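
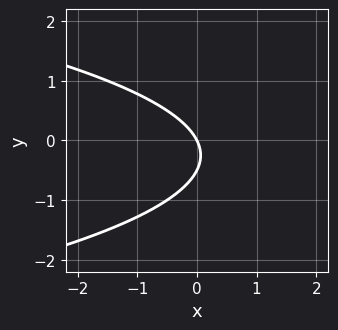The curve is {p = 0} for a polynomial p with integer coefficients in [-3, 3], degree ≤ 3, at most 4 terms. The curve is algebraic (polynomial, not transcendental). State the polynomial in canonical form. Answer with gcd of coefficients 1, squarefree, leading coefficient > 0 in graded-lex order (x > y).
2*y^2 + 2*x + y

deg p = 2. A generic line meets the curve in up to 2 points.
Reading off the gridlines: it meets the y-axis at y = 0 (among the integer gridlines); it meets the x-axis at x = 0 (among the integer gridlines).
These observations pin down the coefficients.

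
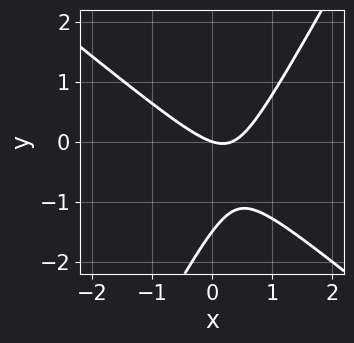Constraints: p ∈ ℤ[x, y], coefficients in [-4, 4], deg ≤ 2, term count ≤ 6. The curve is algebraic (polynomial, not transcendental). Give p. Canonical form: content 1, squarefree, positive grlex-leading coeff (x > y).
3*x^2 + 2*x*y - 2*y^2 - x - 3*y

1. Degree: a generic line meets the curve in up to 2 points, so deg p = 2.
2. Observable constraints: one y-axis crossing is at y = 0; it meets the x-axis at x = 0 (among the integer gridlines).
3. Assembling these constraints gives the stated polynomial.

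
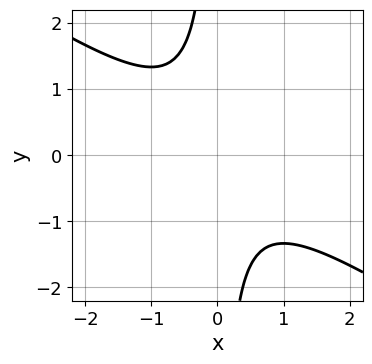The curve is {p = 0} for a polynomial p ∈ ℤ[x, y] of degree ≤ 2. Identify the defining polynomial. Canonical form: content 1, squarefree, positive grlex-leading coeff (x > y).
2*x^2 + 3*x*y + 2

First, the degree is 2 — a generic line meets the curve in up to 2 points.
Next, observable constraints: it misses every integer gridline on the y-axis; the curve avoids every integer x-axis point in the box.
Finally, solving for integer coefficients yields p as stated.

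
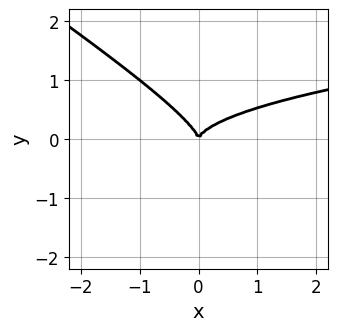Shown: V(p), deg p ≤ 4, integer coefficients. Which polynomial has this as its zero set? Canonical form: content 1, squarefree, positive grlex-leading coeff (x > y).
First, the degree is 3 — the shape is more complex than any degree-2 curve.
Then, from the visible intercepts: it crosses the y-axis at the gridline y = 0; it meets the x-axis at x = 0 (among the integer gridlines).
Finally, assembling these constraints gives the stated polynomial.

2*x*y^2 + 3*y^3 - x^2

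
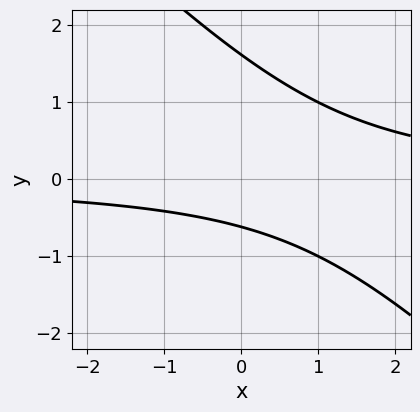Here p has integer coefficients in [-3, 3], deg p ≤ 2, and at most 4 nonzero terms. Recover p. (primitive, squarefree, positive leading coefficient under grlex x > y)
x*y + y^2 - y - 1

1. The degree is 2 — the shape is more complex than any degree-1 curve.
2. Against the integer gridlines: it misses every integer gridline on the x-axis.
3. Putting this together gives p.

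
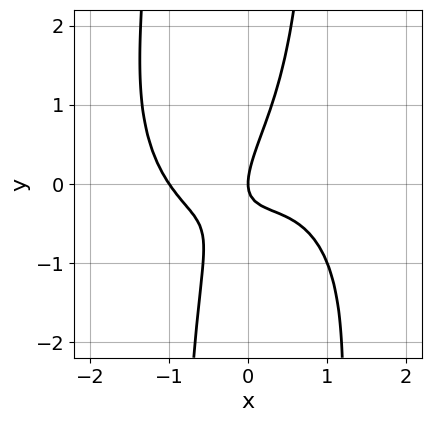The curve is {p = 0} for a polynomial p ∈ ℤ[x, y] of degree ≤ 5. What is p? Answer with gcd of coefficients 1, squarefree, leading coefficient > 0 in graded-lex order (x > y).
The degree is 4 — no degree-3 curve has this shape.
Against the integer gridlines: the x-axis gridline crossings are at x ∈ {-1, 0}; one y-axis crossing is at y = 0.
These observations pin down the coefficients.

x^4 + x^2*y^2 + 2*x*y - y^2 + x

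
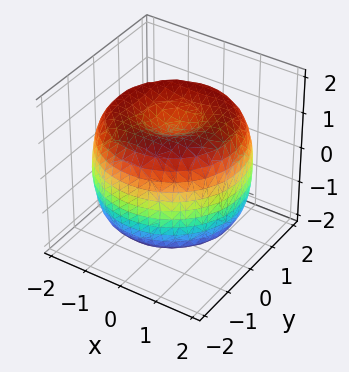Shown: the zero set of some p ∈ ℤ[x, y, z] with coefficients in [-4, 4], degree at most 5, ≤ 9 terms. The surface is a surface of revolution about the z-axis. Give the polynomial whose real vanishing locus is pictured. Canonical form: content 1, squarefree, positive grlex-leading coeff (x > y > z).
First, degree: the shape is more complex than any degree-3 surface, so deg p = 4.
Then, symmetries: rotational symmetry about the z-axis ⇒ p depends on x, y only through x² + y².
Next, from the visible intercepts: a circular section at z = 1 has radius between 1 and 2; among the integer gridlines, it crosses the z-axis at z ∈ {-1, 1}.
Finally, the integer polynomial consistent with all of this is the stated p.

x^4 + 2*x^2*y^2 + y^4 - 3*x^2 - 3*y^2 + 2*z^2 - 2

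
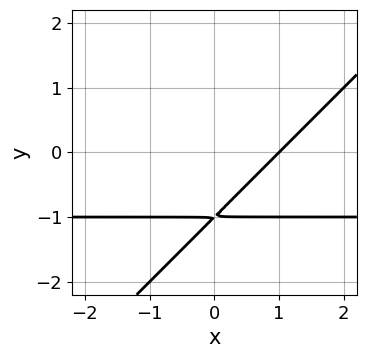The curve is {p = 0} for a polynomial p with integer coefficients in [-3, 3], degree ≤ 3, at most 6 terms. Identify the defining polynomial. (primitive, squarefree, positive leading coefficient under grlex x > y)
x*y - y^2 + x - 2*y - 1

Degree: the shape is more complex than any degree-1 curve, so deg p = 2.
Against the integer gridlines: one x-axis crossing is at x = 1.
Solving for integer coefficients yields p as stated.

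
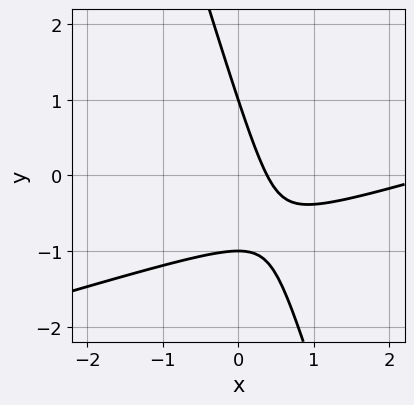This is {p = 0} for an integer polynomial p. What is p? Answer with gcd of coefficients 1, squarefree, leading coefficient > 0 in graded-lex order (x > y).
First, degree: no degree-1 curve has this shape, so deg p = 2.
Then, from the axis intercepts and sections: among the integer gridlines, it crosses the y-axis at y ∈ {-1, 1}.
Finally, fitting integer coefficients to these (and the overall shape) gives p.

x^2 - 3*x*y - y^2 - 3*x + 1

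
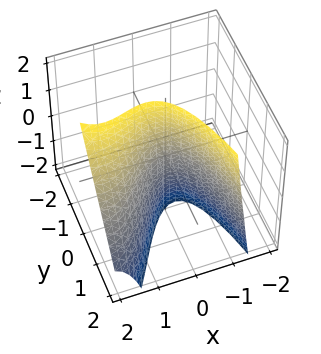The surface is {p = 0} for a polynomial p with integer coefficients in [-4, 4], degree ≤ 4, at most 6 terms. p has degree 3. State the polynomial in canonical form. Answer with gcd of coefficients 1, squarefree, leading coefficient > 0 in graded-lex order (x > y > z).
(a) Degree: a generic line meets the surface in up to 3 points, so deg p = 3.
(b) Checking where it meets the axes: every point of the z-axis in the box is on the surface; it crosses the y-axis at the gridline y = 0.
(c) Fitting integer coefficients to these (and the overall shape) gives p.

x^3 - 3*x^2 + x*z + 3*y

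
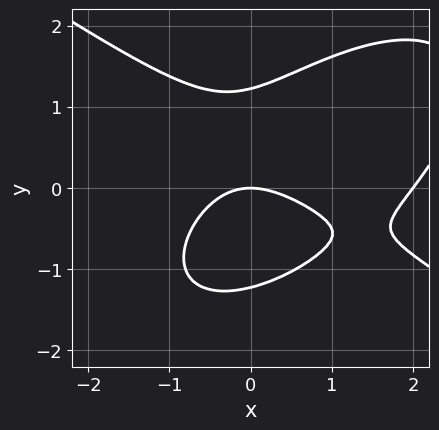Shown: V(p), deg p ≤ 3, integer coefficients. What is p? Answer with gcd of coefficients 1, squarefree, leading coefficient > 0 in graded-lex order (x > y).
x^3 - x*y^2 + 2*y^3 - 2*x^2 - 3*y

(a) deg p = 3.
(b) Observable constraints: it meets the y-axis at y = 0 (among the integer gridlines); the x-axis gridline crossings are at x ∈ {0, 2}.
(c) Assembling these constraints gives the stated polynomial.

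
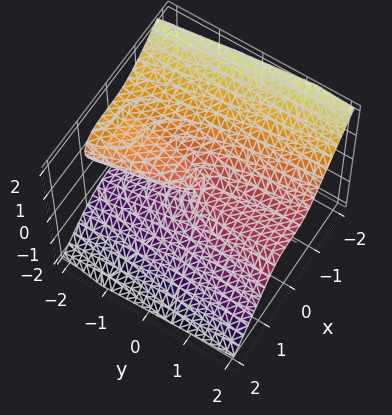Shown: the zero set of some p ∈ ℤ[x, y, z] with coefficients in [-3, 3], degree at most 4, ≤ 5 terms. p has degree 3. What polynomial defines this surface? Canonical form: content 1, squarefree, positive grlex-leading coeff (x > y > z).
deg p = 3. A generic line meets the surface in up to 3 points.
Checking where it meets the axes: every point of the y-axis in the box is on the surface; it meets the z-axis at z = 0 (among the integer gridlines); it meets the x-axis at x = 0 (among the integer gridlines).
Fitting integer coefficients to these (and the overall shape) gives p.

3*x^3 + 3*z^3 + 2*y*z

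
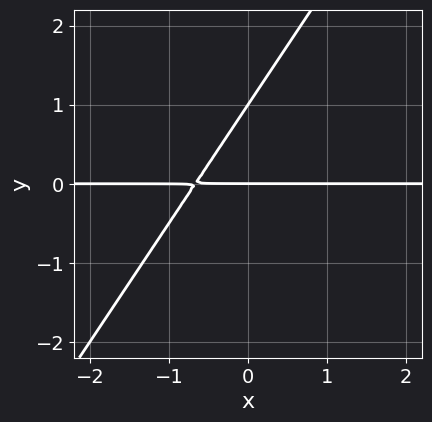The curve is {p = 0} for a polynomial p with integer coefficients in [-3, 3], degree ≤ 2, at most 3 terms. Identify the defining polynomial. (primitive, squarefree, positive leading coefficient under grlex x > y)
3*x*y - 2*y^2 + 2*y

1. deg p = 2. A generic line meets the curve in up to 2 points.
2. From the axis intercepts and sections: every point of the x-axis in the box is on the curve; the y-axis gridline crossings are at y ∈ {0, 1}.
3. Matching integer coefficients to the picture gives p.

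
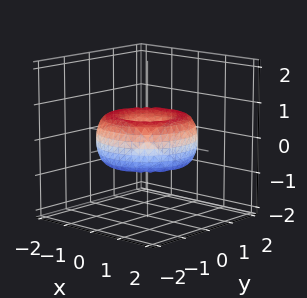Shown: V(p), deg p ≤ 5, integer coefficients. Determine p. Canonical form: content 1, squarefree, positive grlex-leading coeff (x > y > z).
x^4 + 2*x^2*y^2 + y^4 - 2*x^2 - 2*y^2 + 2*z^2

First, degree: the shape is more complex than any degree-3 surface, so deg p = 4.
Then, symmetry: the surface is invariant under rotation about z: p = q(x² + y², z).
Then, observable constraints: it crosses the x-axis at the gridline x = 0; a circular section at z = 0 has radius between 1 and 2; it meets the z-axis at z = 0 (among the integer gridlines); it crosses the y-axis at the gridline y = 0.
Finally, these observations pin down the coefficients.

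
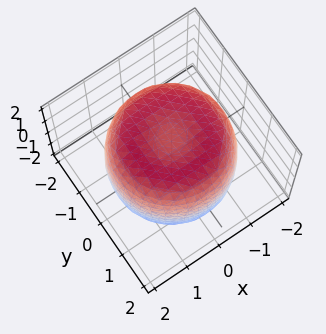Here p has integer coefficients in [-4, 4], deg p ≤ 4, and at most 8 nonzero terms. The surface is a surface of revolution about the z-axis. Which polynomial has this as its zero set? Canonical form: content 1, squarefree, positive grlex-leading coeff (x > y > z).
x^4 + 2*x^2*y^2 + y^4 - 2*x^2 - 2*y^2 + z^2 - 2

First, the degree is 4 — the shape is more complex than any degree-3 surface.
Next, by symmetry, every cross-section ⟂ z is a circle, so x, y appear only via x² + y².
Next, reading off the gridlines: a circular section at z = -1 has radius between 1 and 2.
Finally, these observations pin down the coefficients.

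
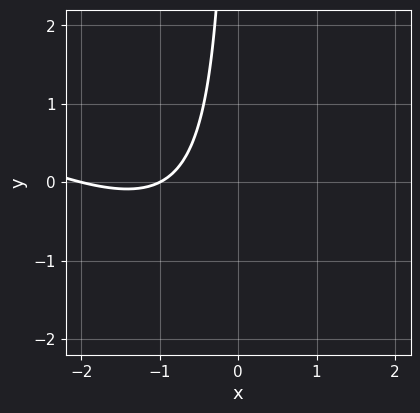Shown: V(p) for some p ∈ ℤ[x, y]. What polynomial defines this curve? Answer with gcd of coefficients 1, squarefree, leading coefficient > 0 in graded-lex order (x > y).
x^2 + 2*x*y + 3*x + 2

1. deg p = 2.
2. Observable constraints: the x-axis gridline crossings are at x ∈ {-2, -1}; no y-intercept at any integer in the box.
3. Assembling these constraints gives the stated polynomial.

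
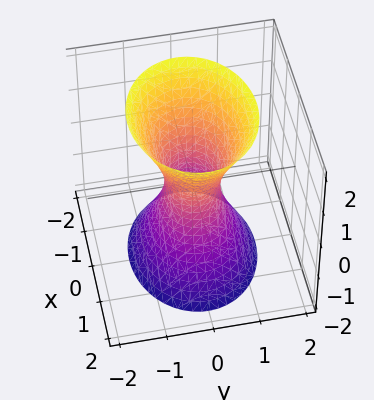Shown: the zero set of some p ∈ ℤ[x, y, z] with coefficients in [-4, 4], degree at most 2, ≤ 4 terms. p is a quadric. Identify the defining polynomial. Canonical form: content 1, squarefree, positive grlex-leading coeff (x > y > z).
(a) Degree: one connected sheet with a waist; a quadric, so deg p = 2.
(b) Symmetries: it's symmetric under z → −z, forcing even powers of z; it's symmetric under x → −x, forcing even powers of x; it's symmetric under y → −y, forcing even powers of y.
(c) From the axis intercepts and sections: the surface avoids every integer z-axis point in the box.
(d) Solving for integer coefficients yields p as stated.

2*x^2 + 3*y^2 - z^2 - 1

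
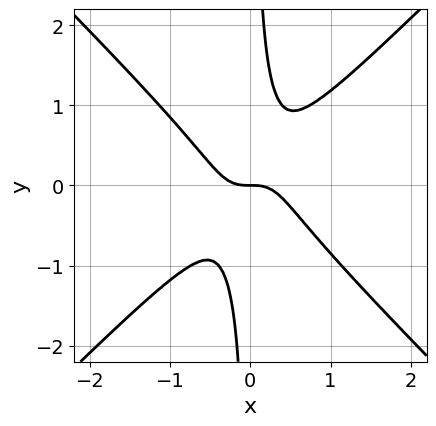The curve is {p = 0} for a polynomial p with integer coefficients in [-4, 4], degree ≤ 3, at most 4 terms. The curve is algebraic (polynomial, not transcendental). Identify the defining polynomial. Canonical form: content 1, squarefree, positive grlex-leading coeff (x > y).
3*x^3 - 3*x*y^2 + y

First, deg p = 3. The shape is more complex than any degree-2 curve.
Then, checking where it meets the axes: it crosses the x-axis at the gridline x = 0; it meets the y-axis at y = 0 (among the integer gridlines).
Finally, together with the visible shape, these determine p as stated.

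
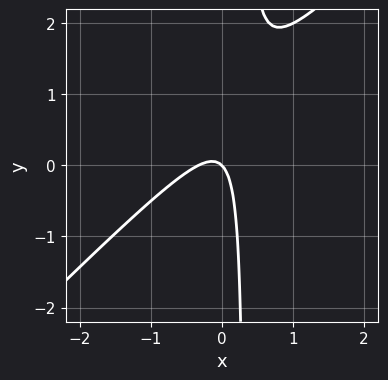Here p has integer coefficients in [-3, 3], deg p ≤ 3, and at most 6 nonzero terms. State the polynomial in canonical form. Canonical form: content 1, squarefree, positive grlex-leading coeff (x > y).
First, the degree is 2 — a generic line meets the curve in up to 2 points.
Then, from the axis intercepts and sections: it meets the y-axis at y = 0 (among the integer gridlines); it crosses the x-axis at the gridline x = 0.
Finally, these observations pin down the coefficients.

3*x^2 - 3*x*y + x + y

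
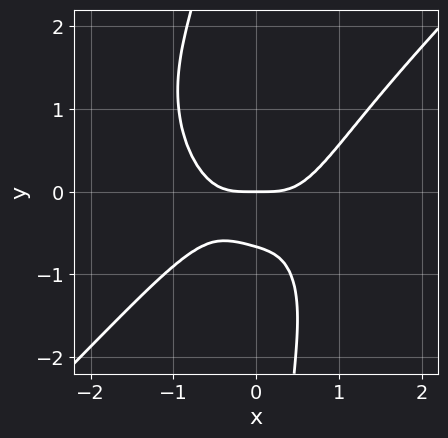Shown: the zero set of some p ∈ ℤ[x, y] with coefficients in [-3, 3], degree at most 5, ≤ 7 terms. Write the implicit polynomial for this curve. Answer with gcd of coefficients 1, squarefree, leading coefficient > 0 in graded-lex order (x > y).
3*x^4 - x^3*y - 2*x*y^3 - 3*y^2 - 2*y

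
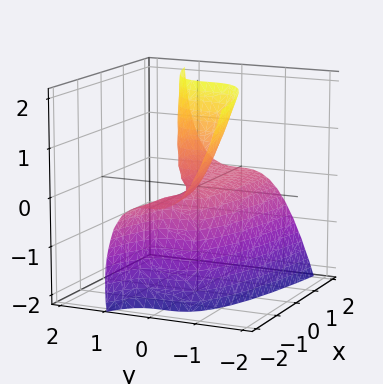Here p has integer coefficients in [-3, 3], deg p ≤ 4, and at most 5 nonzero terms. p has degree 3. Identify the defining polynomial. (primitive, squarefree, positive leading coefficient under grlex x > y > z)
1. deg p = 3. No degree-2 surface has this shape.
2. Reading off the gridlines: among the integer gridlines, it crosses the z-axis at z ∈ {0, 1}; every point of the x-axis in the box is on the surface.
3. Assembling these constraints gives the stated polynomial.

3*y^3 - 2*x*z + z^2 - z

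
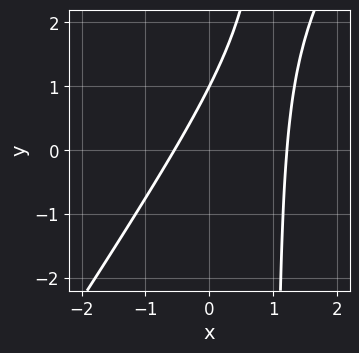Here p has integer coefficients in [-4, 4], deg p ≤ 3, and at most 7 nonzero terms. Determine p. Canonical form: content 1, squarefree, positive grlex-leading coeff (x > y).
3*x^2 - 2*x*y - 2*x + 2*y - 2

First, degree: no degree-1 curve has this shape, so deg p = 2.
Next, observable constraints: one y-axis crossing is at y = 1.
Finally, the integer polynomial consistent with all of this is the stated p.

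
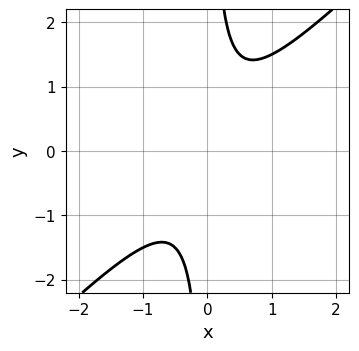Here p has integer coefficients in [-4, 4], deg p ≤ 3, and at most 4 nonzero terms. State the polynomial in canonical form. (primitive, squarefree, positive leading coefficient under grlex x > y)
First, degree: a generic line meets the curve in up to 2 points, so deg p = 2.
Next, checking where it meets the axes: it misses every integer gridline on the x-axis; the curve avoids every integer y-axis point in the box.
Finally, fitting integer coefficients to these (and the overall shape) gives p.

2*x^2 - 2*x*y + 1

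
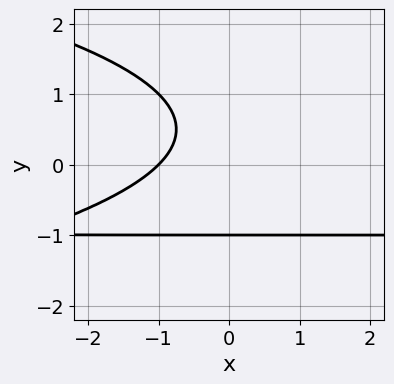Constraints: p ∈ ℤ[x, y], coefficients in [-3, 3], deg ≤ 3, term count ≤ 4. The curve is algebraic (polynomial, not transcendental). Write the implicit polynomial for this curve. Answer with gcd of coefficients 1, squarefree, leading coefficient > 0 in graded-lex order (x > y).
(a) The degree is 3 — a generic line meets the curve in up to 3 points.
(b) From the visible intercepts: it meets the x-axis at x = -1 (among the integer gridlines); it crosses the y-axis at the gridline y = -1.
(c) These observations pin down the coefficients.

y^3 + x*y + x + 1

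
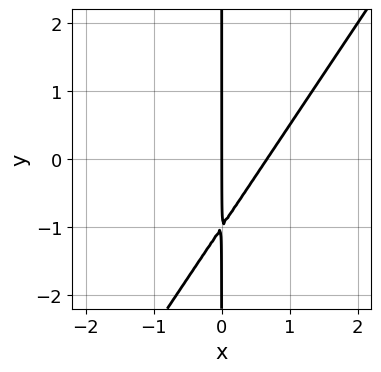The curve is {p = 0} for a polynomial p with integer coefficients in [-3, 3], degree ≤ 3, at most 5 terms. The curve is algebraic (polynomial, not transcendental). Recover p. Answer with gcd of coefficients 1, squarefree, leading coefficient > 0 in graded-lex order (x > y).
3*x^2 - 2*x*y - 2*x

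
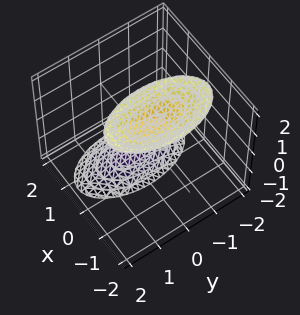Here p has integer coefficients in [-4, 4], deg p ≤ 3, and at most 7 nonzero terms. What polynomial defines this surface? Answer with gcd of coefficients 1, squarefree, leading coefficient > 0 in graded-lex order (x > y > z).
3*x^2 + 2*x*z + y^2 - z^2 + 3

(a) The picture has 2 separate pieces.
(b) The degree is 2 — the shape is more complex than any degree-1 surface.
(c) Reading off the gridlines: it misses every integer gridline on the y-axis; no x-intercept at any integer in the box.
(d) Matching integer coefficients to the picture gives p.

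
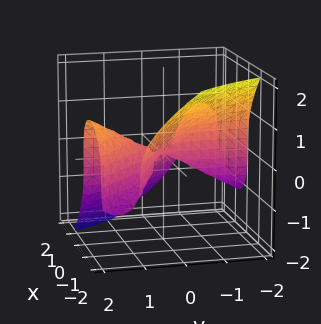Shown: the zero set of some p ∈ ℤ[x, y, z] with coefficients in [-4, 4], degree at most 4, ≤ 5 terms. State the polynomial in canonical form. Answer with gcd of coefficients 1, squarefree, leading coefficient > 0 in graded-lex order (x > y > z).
Degree: the shape is more complex than any degree-2 surface, so deg p = 3.
From the axis intercepts and sections: one x-axis crossing is at x = 0; every point of the y-axis in the box is on the surface.
Together with the visible shape, these determine p as stated.

x^3 + 3*x^2*y + 2*x*y^2 + 2*z^3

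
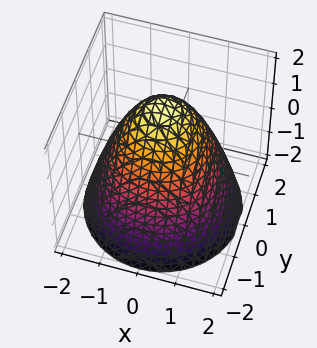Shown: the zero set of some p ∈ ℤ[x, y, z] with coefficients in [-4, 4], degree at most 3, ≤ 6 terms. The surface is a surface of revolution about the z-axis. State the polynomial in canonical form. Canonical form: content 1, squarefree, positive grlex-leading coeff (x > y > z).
First, deg p = 2. No degree-1 surface has this shape.
Next, symmetry: every cross-section ⟂ z is a circle, so x, y appear only via x² + y².
Next, from the visible intercepts: a circular section at z = -1 has radius between 1 and 2; one z-axis crossing is at z = 2.
Finally, the integer polynomial consistent with all of this is the stated p.

x^2 + y^2 + z - 2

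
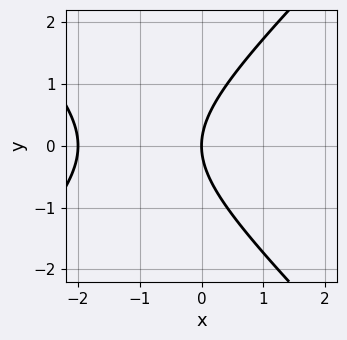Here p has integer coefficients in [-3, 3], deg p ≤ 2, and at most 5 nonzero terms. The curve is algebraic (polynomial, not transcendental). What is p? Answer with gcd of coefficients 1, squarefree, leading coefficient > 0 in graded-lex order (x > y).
x^2 - y^2 + 2*x

(a) The degree is 2 — no degree-1 curve has this shape.
(b) Symmetries: it's symmetric under y → −y, forcing even powers of y.
(c) Against the integer gridlines: among the integer gridlines, it crosses the x-axis at x ∈ {-2, 0}; it meets the y-axis at y = 0 (among the integer gridlines).
(d) These observations pin down the coefficients.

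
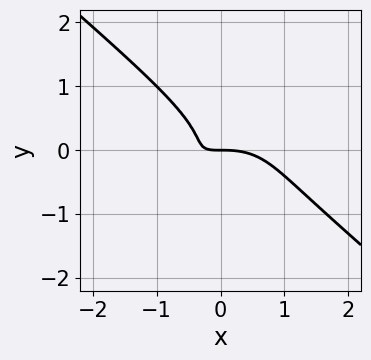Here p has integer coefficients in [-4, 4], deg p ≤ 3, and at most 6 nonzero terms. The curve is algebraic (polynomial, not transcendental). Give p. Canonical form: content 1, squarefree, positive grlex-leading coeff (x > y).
(a) The degree is 3 — the shape is more complex than any degree-2 curve.
(b) Against the integer gridlines: it meets the x-axis at x = 0 (among the integer gridlines); it crosses the y-axis at the gridline y = 0.
(c) Together with the visible shape, these determine p as stated.

x^3 - x^2*y + 3*y^3 + 2*x*y + y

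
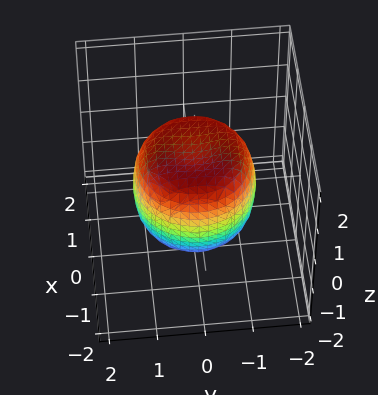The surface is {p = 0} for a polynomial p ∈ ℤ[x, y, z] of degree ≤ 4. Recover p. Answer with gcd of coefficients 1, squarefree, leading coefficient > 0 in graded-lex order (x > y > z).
First, deg p = 4. No degree-3 surface has this shape.
Next, symmetries: rotational symmetry about the z-axis ⇒ p depends on x, y only through x² + y².
Next, reading off the gridlines: the z-axis gridline crossings are at z ∈ {-1, 1}; a circular section at z = 1 has radius exactly 1.
Finally, the integer polynomial consistent with all of this is the stated p.

x^4 + 2*x^2*y^2 + y^4 - x^2 - y^2 + z^2 - 1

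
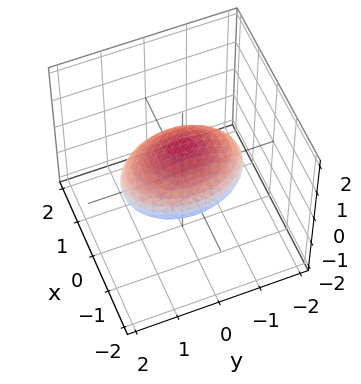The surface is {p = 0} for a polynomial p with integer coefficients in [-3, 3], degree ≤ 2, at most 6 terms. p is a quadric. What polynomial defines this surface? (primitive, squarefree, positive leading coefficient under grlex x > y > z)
2*x^2 + y^2 + 2*z^2 - 2

First, the degree is 2 — bounded and convex; a quadric.
Next, symmetries: it's symmetric under x → −x, forcing even powers of x; mirror symmetry y ↦ −y ⇒ only even powers of y; it's symmetric under z → −z, forcing even powers of z.
Then, reading off the gridlines: among the integer gridlines, it crosses the x-axis at x ∈ {-1, 1}; among the integer gridlines, it crosses the z-axis at z ∈ {-1, 1}.
Finally, putting this together gives p.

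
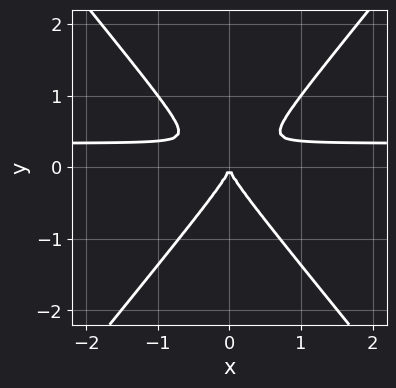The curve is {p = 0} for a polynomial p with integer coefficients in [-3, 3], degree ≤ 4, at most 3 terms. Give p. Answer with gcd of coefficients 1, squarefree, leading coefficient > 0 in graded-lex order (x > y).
3*x^2*y - 2*y^3 - x^2

1. Degree: a generic line meets the curve in up to 3 points, so deg p = 3.
2. Symmetries: mirror symmetry x ↦ −x ⇒ only even powers of x.
3. Checking where it meets the axes: it crosses the y-axis at the gridline y = 0; one x-axis crossing is at x = 0.
4. Matching integer coefficients to the picture gives p.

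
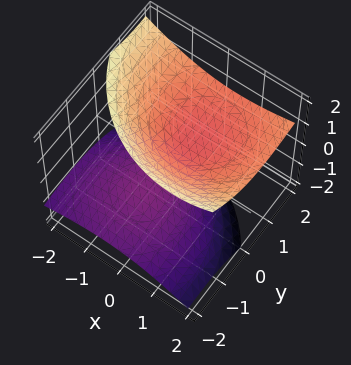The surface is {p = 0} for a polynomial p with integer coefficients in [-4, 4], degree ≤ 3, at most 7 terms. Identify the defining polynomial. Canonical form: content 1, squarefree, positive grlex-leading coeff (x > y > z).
(a) There are 2 components.
(b) Degree: the shape is more complex than any degree-1 surface, so deg p = 2.
(c) From the visible intercepts: the surface avoids every integer y-axis point in the box; it misses every integer gridline on the x-axis.
(d) The integer polynomial consistent with all of this is the stated p.

x^2 - x*z + y^2 - 2*y*z - 2*z^2 + 1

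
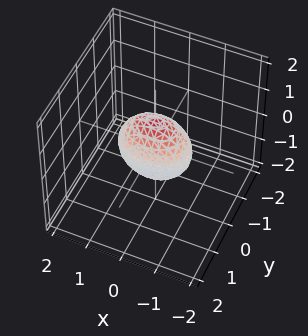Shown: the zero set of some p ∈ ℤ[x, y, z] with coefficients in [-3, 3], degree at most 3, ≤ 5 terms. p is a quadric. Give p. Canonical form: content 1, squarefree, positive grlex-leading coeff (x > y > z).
x^2 + 2*y^2 + z^2 - 1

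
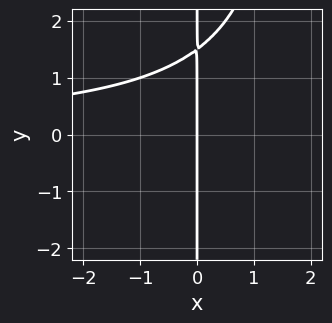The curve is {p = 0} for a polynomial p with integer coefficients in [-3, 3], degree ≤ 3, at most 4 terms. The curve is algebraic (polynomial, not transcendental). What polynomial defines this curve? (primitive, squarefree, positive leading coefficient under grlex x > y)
x^2*y - 2*x*y + 3*x

The degree is 3 — the shape is more complex than any degree-2 curve.
Observable constraints: every point of the y-axis in the box is on the curve; one x-axis crossing is at x = 0.
Fitting integer coefficients to these (and the overall shape) gives p.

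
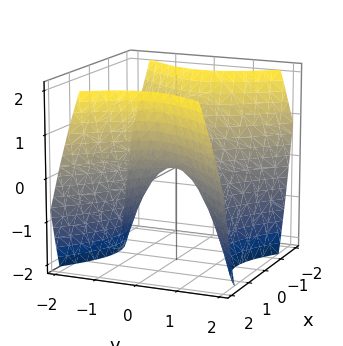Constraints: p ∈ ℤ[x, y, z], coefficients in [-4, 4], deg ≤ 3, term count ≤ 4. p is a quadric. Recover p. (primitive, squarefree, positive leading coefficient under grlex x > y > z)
The degree is 2 — a hyperbolic paraboloid; a quadric.
Symmetries: the x ↦ −x reflection is a symmetry, so x appears only in even powers; it's symmetric under y → −y, forcing even powers of y.
From the visible intercepts: one z-axis crossing is at z = 0; it crosses the x-axis at the gridline x = 0; it meets the y-axis at y = 0 (among the integer gridlines).
Fitting integer coefficients to these (and the overall shape) gives p.

x^2 - y^2 - z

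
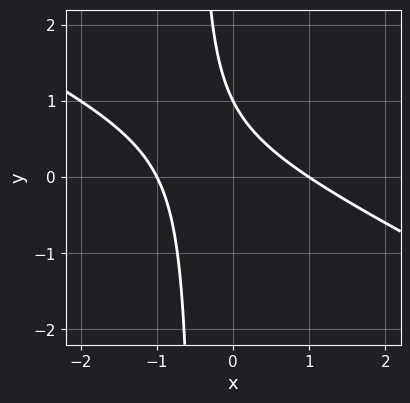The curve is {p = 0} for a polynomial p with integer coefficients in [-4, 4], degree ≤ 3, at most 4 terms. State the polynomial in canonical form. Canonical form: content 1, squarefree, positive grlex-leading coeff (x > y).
1. Degree: no degree-1 curve has this shape, so deg p = 2.
2. From the axis intercepts and sections: the x-axis gridline crossings are at x ∈ {-1, 1}; one y-axis crossing is at y = 1.
3. Matching integer coefficients to the picture gives p.

x^2 + 2*x*y + y - 1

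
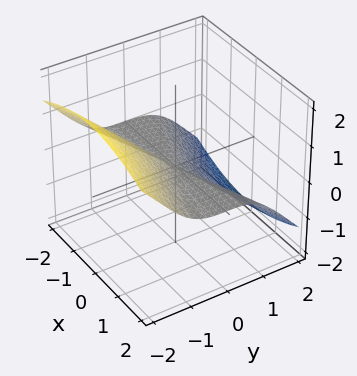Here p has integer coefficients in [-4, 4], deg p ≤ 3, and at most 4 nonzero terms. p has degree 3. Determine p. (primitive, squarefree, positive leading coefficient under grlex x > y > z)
1. The degree is 3 — a generic line meets the surface in up to 3 points.
2. Reading off the gridlines: one y-axis crossing is at y = 0; one z-axis crossing is at z = 0.
3. Solving for integer coefficients yields p as stated. Check: (-2, 0, 0) on the x-axis lies on the surface, and p(-2, 0, 0) = 0. ✓

2*x^2*z + 2*y^3 + 3*z^3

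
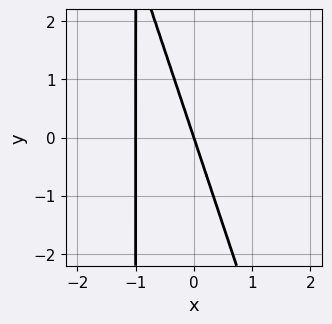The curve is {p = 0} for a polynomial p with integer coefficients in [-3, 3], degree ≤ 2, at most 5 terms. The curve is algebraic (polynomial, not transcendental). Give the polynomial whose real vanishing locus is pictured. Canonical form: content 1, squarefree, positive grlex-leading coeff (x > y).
(a) Degree: a generic line meets the curve in up to 2 points, so deg p = 2.
(b) Checking where it meets the axes: among the integer gridlines, it crosses the x-axis at x ∈ {-1, 0}; it crosses the y-axis at the gridline y = 0.
(c) Together with the visible shape, these determine p as stated.

3*x^2 + x*y + 3*x + y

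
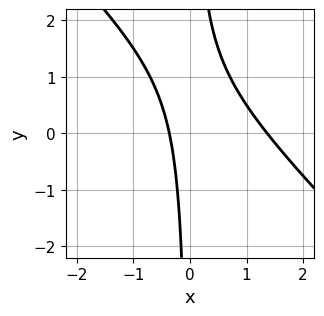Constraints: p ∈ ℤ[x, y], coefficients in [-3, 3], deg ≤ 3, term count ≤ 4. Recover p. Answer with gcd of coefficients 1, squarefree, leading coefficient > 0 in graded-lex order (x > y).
First, degree: a generic line meets the curve in up to 2 points, so deg p = 2.
Then, from the axis intercepts and sections: no y-intercept at any integer in the box.
Finally, these observations pin down the coefficients.

2*x^2 + 2*x*y - 2*x - 1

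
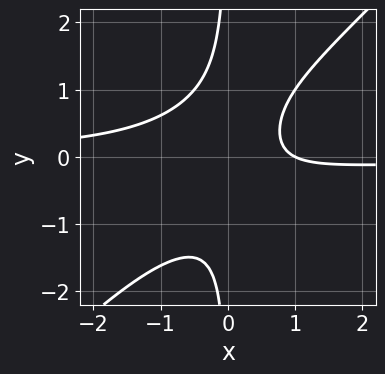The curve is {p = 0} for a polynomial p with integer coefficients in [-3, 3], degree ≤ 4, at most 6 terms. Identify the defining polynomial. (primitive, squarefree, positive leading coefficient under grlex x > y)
2*x^2*y - 2*x*y^2 + x - 1

deg p = 3. No degree-2 curve has this shape.
Checking where it meets the axes: it meets the x-axis at x = 1 (among the integer gridlines); no y-intercept at any integer in the box.
Fitting integer coefficients to these (and the overall shape) gives p.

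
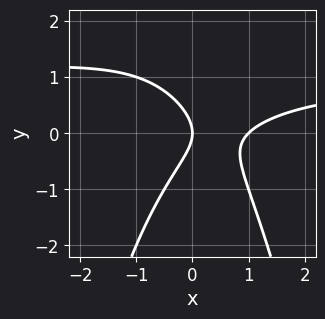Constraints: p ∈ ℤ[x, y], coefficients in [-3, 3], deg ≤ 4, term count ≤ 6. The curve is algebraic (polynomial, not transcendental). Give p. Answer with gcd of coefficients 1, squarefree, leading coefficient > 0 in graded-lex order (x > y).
x^2*y - x^2 + y^2 + x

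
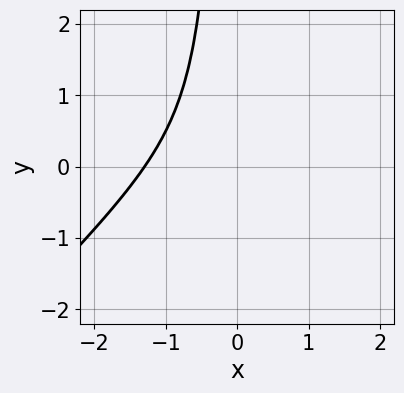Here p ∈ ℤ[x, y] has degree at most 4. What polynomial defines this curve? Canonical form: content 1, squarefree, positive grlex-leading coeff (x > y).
(a) deg p = 3.
(b) From the visible intercepts: it misses every integer gridline on the y-axis.
(c) Solving for integer coefficients yields p as stated.

2*x^3 - 2*x^2*y + 2*x^2 + 1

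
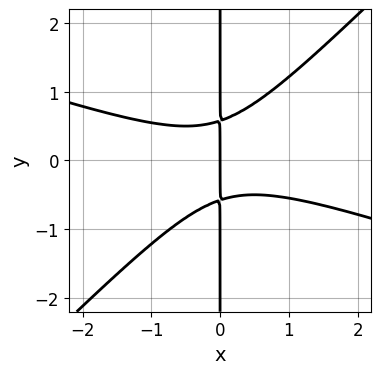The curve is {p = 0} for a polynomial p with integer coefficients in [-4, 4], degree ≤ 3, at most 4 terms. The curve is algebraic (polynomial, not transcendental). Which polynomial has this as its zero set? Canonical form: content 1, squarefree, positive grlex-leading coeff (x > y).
x^3 + 2*x^2*y - 3*x*y^2 + x

deg p = 3. A generic line meets the curve in up to 3 points.
Against the integer gridlines: it crosses the x-axis at the gridline x = 0; the visible y-axis segment lies entirely on the curve.
Matching integer coefficients to the picture gives p.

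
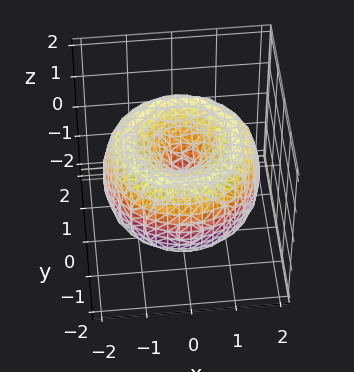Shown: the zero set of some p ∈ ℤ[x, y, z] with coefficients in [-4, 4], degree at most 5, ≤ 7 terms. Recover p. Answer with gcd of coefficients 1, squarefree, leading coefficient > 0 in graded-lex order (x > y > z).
x^4 + 2*x^2*y^2 + y^4 - 3*x^2 - 3*y^2 + 2*z^2

1. Degree: no degree-3 surface has this shape, so deg p = 4.
2. Symmetries: the surface is invariant under rotation about z: p = q(x² + y², z).
3. Observable constraints: it meets the y-axis at y = 0 (among the integer gridlines); a circular section at z = -1 has radius exactly 1; it crosses the x-axis at the gridline x = 0.
4. Fitting integer coefficients to these (and the overall shape) gives p.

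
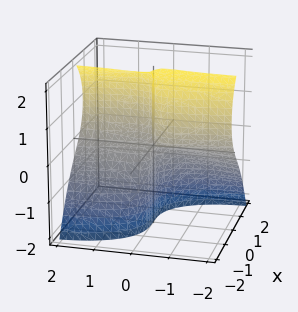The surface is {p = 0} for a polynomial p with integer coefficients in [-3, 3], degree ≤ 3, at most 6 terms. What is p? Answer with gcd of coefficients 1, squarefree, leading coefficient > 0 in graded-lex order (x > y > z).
deg p = 3. A generic line meets the surface in up to 3 points.
From the axis intercepts and sections: every point of the y-axis in the box is on the surface; every point of the z-axis in the box is on the surface; it meets the x-axis at x = 0 (among the integer gridlines).
These observations pin down the coefficients.

2*x^3 + x*y^2 + y*z^2 - 2*y*z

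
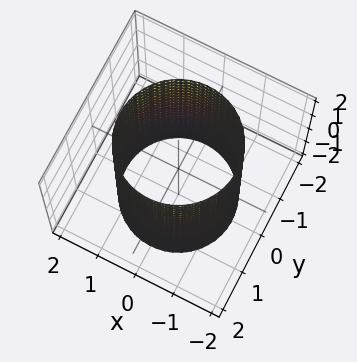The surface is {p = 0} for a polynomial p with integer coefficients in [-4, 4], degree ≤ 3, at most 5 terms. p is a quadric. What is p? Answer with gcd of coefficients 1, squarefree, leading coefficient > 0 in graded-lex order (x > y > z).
x^2 + y^2 - 2

Degree: constant cross-section along one axis; a quadric, so deg p = 2.
Symmetries: it's symmetric under z → −z, forcing even powers of z; every cross-section ⟂ z is a circle, so x, y appear only via x² + y².
Against the integer gridlines: a circular section at z = -1 has radius between 1 and 2; the surface avoids every integer z-axis point in the box.
Matching integer coefficients to the picture gives p.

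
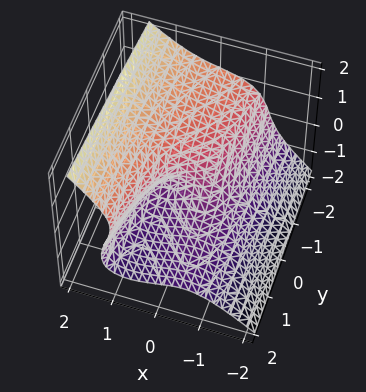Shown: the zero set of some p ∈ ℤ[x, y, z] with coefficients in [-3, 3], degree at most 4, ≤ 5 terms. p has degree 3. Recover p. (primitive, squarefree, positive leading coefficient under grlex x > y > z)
3*x^3 - 3*z^3 + 3*x*z - 2*y

deg p = 3. The shape is more complex than any degree-2 surface.
From the visible intercepts: it crosses the x-axis at the gridline x = 0; it meets the z-axis at z = 0 (among the integer gridlines).
Solving for integer coefficients yields p as stated.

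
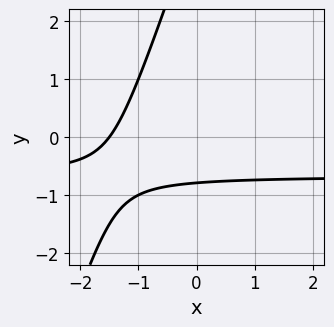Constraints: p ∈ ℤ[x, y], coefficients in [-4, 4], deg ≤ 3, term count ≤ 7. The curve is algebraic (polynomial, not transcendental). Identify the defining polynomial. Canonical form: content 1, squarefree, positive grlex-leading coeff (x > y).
3*x*y - y^2 + 2*x + 3*y + 3

(a) The degree is 2 — a generic line meets the curve in up to 2 points.
(b) Solving for integer coefficients yields p as stated.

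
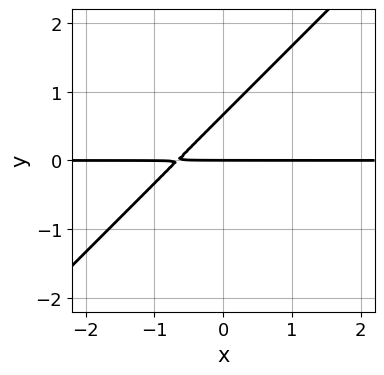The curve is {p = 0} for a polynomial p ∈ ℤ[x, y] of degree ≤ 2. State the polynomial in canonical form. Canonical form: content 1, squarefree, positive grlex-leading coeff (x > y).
3*x*y - 3*y^2 + 2*y

(a) The degree is 2 — the shape is more complex than any degree-1 curve.
(b) Checking where it meets the axes: every point of the x-axis in the box is on the curve; it meets the y-axis at y = 0 (among the integer gridlines).
(c) Assembling these constraints gives the stated polynomial.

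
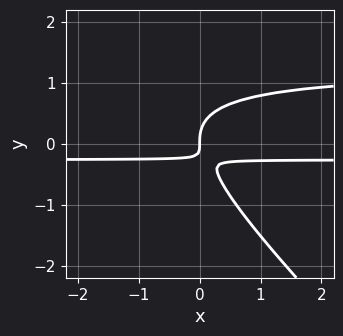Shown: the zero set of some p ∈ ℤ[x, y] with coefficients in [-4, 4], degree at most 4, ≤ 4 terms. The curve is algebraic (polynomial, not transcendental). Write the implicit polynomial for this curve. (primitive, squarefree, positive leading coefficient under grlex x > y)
First, degree: no degree-2 curve has this shape, so deg p = 3.
Then, from the axis intercepts and sections: it meets the x-axis at x = 0 (among the integer gridlines); it meets the y-axis at y = 0 (among the integer gridlines).
Finally, together with the visible shape, these determine p as stated.

3*x*y^2 + 3*y^3 - 3*x*y - x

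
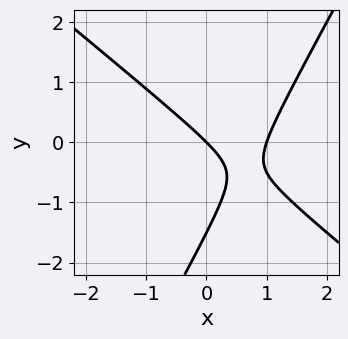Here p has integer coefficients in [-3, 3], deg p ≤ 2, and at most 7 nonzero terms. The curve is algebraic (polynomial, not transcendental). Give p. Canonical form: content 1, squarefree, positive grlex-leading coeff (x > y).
First, the degree is 2 — the shape is more complex than any degree-1 curve.
Next, from the axis intercepts and sections: the x-axis gridline crossings are at x ∈ {0, 1}; it meets the y-axis at y = 0 (among the integer gridlines).
Finally, putting this together gives p.

3*x^2 + 2*x*y - 2*y^2 - 3*x - 3*y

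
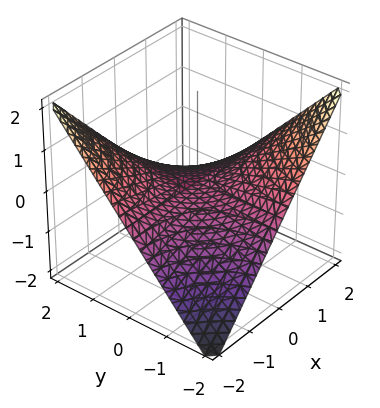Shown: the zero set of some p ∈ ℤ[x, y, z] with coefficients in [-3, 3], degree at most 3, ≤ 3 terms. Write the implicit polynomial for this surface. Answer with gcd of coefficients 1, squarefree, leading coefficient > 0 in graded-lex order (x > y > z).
The degree is 2 — a hyperbolic paraboloid; a quadric.
Checking where it meets the axes: it crosses the z-axis at the gridline z = 0; the visible y-axis segment lies entirely on the surface.
The integer polynomial consistent with all of this is the stated p.

x*y + 2*z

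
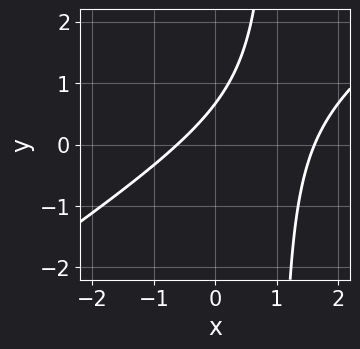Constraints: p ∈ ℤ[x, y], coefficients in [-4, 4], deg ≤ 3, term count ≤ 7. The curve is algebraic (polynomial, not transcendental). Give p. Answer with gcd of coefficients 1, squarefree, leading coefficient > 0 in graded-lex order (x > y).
2*x^2 - 3*x*y - 2*x + 3*y - 2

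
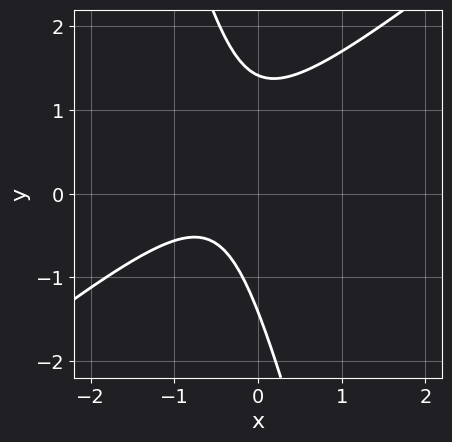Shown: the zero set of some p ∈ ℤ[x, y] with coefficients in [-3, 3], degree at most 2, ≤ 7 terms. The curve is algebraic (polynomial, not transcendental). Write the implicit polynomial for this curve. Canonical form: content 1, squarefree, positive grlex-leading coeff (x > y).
(a) The degree is 2 — no degree-1 curve has this shape.
(b) Observable constraints: the curve avoids every integer x-axis point in the box.
(c) Assembling these constraints gives the stated polynomial.

3*x^2 - 3*x*y - y^2 + 3*x + 2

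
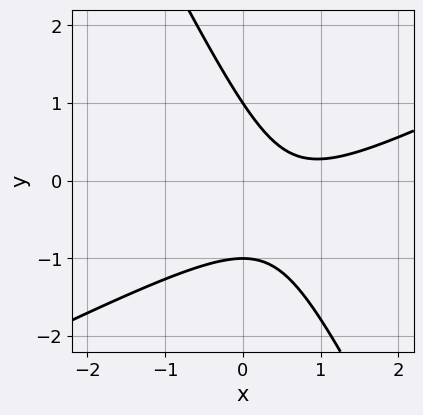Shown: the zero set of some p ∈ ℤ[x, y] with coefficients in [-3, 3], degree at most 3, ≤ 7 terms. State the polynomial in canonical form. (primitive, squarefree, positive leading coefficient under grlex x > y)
2*x^2 - 3*x*y - 2*y^2 - 3*x + 2

(a) Degree: a generic line meets the curve in up to 2 points, so deg p = 2.
(b) Reading off the gridlines: the y-axis gridline crossings are at y ∈ {-1, 1}; it misses every integer gridline on the x-axis.
(c) These observations pin down the coefficients.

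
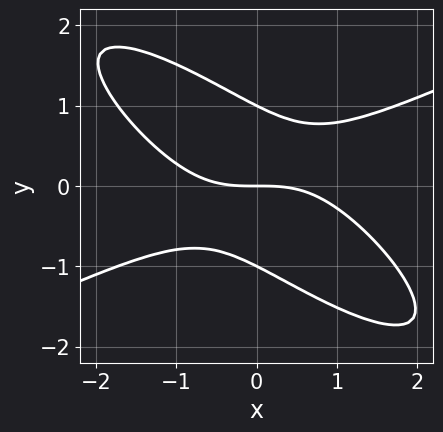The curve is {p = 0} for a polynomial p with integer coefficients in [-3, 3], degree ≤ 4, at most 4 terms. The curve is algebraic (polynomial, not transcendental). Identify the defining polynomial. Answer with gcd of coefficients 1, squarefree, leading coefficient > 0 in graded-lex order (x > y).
First, the degree is 3 — no degree-2 curve has this shape.
Then, from the axis intercepts and sections: it crosses the x-axis at the gridline x = 0; the y-axis gridline crossings are at y ∈ {-1, 0, 1}.
Finally, assembling these constraints gives the stated polynomial.

x^3 - 3*x*y^2 - 3*y^3 + 3*y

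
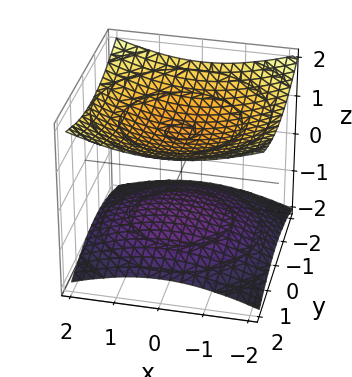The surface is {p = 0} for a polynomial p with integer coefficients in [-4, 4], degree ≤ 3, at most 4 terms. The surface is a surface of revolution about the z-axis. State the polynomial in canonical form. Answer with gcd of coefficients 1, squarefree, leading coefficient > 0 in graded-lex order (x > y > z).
x^2 + y^2 - 3*z^2 + 3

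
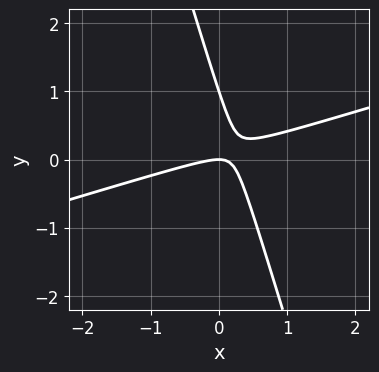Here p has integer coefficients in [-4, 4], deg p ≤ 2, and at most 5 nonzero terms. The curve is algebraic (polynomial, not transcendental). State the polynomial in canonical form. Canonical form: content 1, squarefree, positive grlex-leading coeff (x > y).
The degree is 2 — no degree-1 curve has this shape.
From the visible intercepts: it crosses the x-axis at the gridline x = 0; the y-axis gridline crossings are at y ∈ {0, 1}.
Together with the visible shape, these determine p as stated.

x^2 - 3*x*y - y^2 + y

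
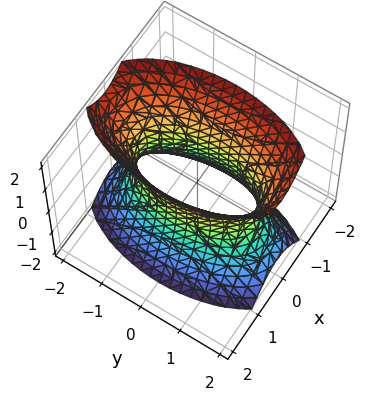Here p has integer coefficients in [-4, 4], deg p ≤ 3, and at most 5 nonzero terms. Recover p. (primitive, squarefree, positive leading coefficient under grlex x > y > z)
3*x^2 + y^2 - z^2 - 2

(a) The degree is 2 — an hourglass — one-sheet hyperboloid; a quadric.
(b) Symmetries: mirror symmetry z ↦ −z ⇒ only even powers of z; the x ↦ −x reflection is a symmetry, so x appears only in even powers; it's symmetric under y → −y, forcing even powers of y.
(c) Checking where it meets the axes: no z-intercept at any integer in the box.
(d) Fitting integer coefficients to these (and the overall shape) gives p.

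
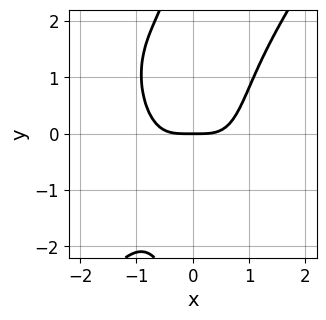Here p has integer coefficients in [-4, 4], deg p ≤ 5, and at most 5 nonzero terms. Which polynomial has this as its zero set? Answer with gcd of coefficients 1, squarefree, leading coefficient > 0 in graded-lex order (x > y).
1. The degree is 4 — no degree-3 curve has this shape.
2. Against the integer gridlines: it crosses the y-axis at the gridline y = 0; it crosses the x-axis at the gridline x = 0.
3. Assembling these constraints gives the stated polynomial.

3*x^4 - x*y^3 - 3*y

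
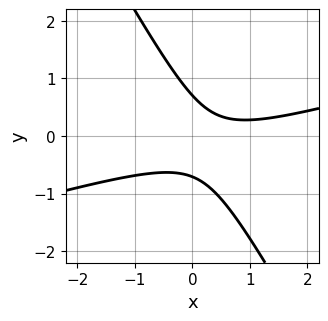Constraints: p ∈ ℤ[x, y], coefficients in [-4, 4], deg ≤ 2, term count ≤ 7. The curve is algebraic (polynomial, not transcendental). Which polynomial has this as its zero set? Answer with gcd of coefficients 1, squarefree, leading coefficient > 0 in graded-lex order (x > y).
x^2 - 3*x*y - 2*y^2 - x + 1

First, deg p = 2. A generic line meets the curve in up to 2 points.
Next, reading off the gridlines: it misses every integer gridline on the x-axis.
Finally, fitting integer coefficients to these (and the overall shape) gives p.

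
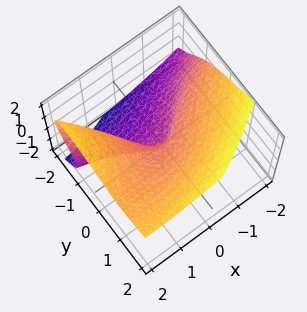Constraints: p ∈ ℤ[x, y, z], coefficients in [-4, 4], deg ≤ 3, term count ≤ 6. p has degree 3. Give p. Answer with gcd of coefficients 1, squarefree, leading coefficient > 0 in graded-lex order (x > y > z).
3*x*y*z - 2*y^3 + 3*z^3 - 2*x^2 - 2*y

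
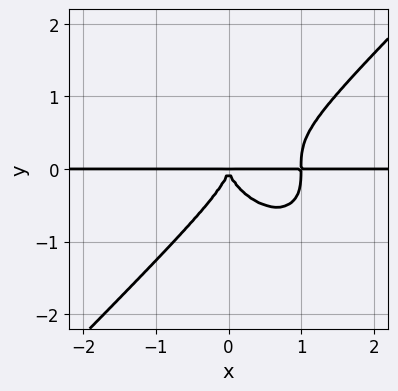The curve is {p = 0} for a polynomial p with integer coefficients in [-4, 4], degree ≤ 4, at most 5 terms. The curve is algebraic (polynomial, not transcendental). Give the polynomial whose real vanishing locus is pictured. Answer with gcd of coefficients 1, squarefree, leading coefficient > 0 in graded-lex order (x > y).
x^3*y - y^4 - x^2*y

1. Degree: no degree-3 curve has this shape, so deg p = 4.
2. Reading off the gridlines: the visible x-axis segment lies entirely on the curve.
3. Together with the visible shape, these determine p as stated.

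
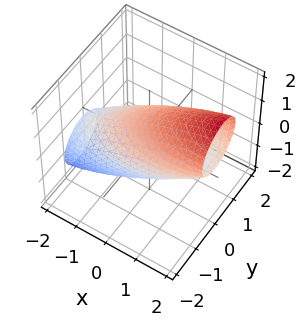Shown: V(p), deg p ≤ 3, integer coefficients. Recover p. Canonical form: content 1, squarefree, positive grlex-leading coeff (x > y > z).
x^2 - 3*x*z + 3*y^2 - y*z + 3*z^2 - 3

(a) deg p = 2. The shape is more complex than any degree-1 surface.
(b) From the visible intercepts: among the integer gridlines, it crosses the y-axis at y ∈ {-1, 1}; the z-axis gridline crossings are at z ∈ {-1, 1}.
(c) Together with the visible shape, these determine p as stated.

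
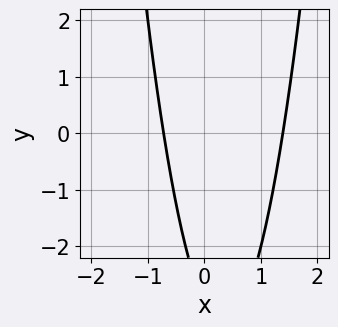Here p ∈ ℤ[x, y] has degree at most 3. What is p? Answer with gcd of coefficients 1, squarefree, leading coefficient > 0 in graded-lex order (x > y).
First, degree: no degree-1 curve has this shape, so deg p = 2.
Then, from the visible intercepts: the curve avoids every integer y-axis point in the box.
Finally, fitting integer coefficients to these (and the overall shape) gives p.

3*x^2 - 2*x - y - 3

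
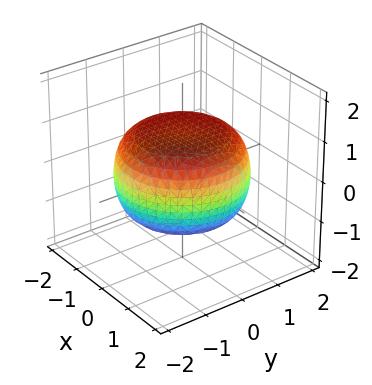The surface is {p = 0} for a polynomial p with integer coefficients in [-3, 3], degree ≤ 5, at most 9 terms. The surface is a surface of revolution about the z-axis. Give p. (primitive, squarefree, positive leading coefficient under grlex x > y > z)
x^4 + 2*x^2*y^2 + y^4 - x^2 - y^2 + 3*z^2 - 3

(a) Degree: a generic line meets the surface in up to 4 points, so deg p = 4.
(b) By symmetry, the surface is invariant under rotation about z: p = q(x² + y², z).
(c) From the axis intercepts and sections: a circular section at z = 0 has radius between 1 and 2; among the integer gridlines, it crosses the z-axis at z ∈ {-1, 1}.
(d) Matching integer coefficients to the picture gives p.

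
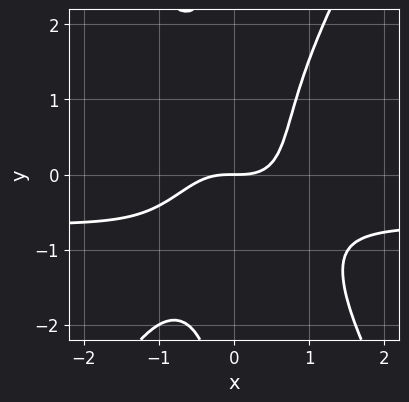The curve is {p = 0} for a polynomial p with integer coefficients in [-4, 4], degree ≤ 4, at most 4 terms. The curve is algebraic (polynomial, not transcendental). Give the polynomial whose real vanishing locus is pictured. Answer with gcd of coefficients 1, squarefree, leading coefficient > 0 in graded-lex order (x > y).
(a) Degree: a generic line meets the curve in up to 4 points, so deg p = 4.
(b) Checking where it meets the axes: it crosses the x-axis at the gridline x = 0; it crosses the y-axis at the gridline y = 0.
(c) Putting this together gives p.

3*x^3*y - x*y^3 + 2*x^3 - 2*y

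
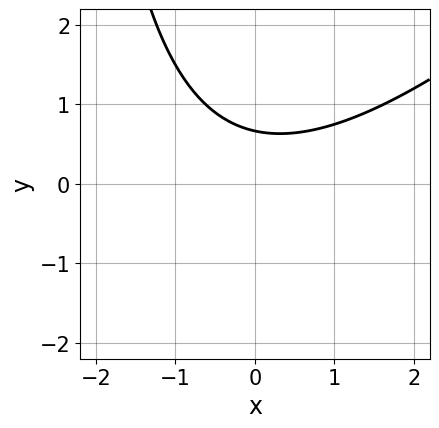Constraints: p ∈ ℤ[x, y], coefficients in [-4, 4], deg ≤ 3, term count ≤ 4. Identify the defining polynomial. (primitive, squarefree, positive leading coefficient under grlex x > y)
(a) Degree: a generic line meets the curve in up to 2 points, so deg p = 2.
(b) Against the integer gridlines: no x-intercept at any integer in the box.
(c) Solving for integer coefficients yields p as stated.

x^2 - x*y - 3*y + 2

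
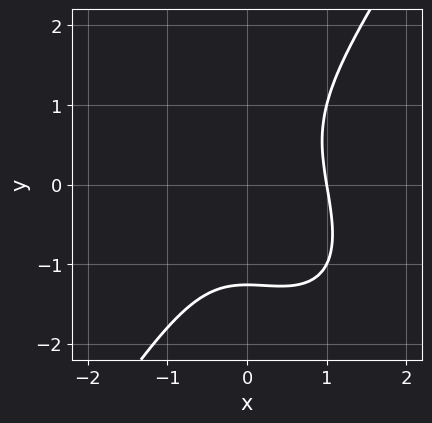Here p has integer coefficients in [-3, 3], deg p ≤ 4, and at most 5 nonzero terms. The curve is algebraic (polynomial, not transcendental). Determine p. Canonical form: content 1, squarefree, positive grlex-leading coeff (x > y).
deg p = 3. A generic line meets the curve in up to 3 points.
From the axis intercepts and sections: it crosses the x-axis at the gridline x = 1.
The integer polynomial consistent with all of this is the stated p.

2*x^3 + x^2*y - y^3 - 2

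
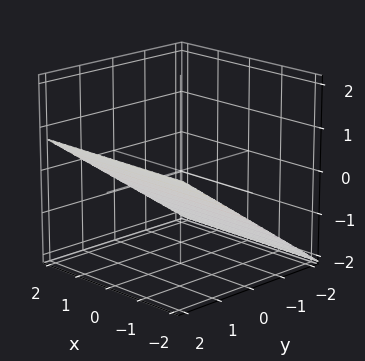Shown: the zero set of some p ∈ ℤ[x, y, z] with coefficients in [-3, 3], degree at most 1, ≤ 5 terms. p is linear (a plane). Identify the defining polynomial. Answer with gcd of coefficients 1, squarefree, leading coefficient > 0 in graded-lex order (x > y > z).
2*y - 3*z - 2

1. Degree: the surface is flat (a plane), so deg p = 1.
2. Reading off the gridlines: it misses every integer gridline on the x-axis; it meets the y-axis at y = 1 (among the integer gridlines).
3. Fitting integer coefficients to these (and the overall shape) gives p.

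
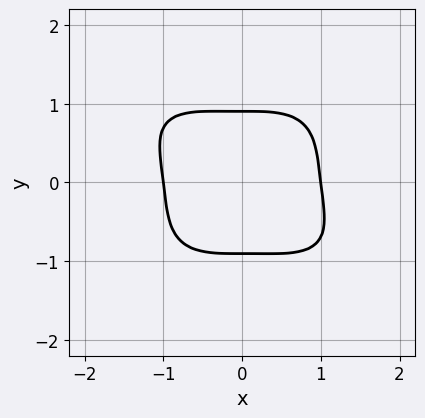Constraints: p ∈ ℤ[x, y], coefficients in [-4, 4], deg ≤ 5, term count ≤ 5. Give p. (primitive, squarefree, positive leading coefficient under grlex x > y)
2*x^4 + x^3*y + 3*y^4 - 2

Degree: a generic line meets the curve in up to 4 points, so deg p = 4.
Reading off the gridlines: among the integer gridlines, it crosses the x-axis at x ∈ {-1, 1}.
Fitting integer coefficients to these (and the overall shape) gives p.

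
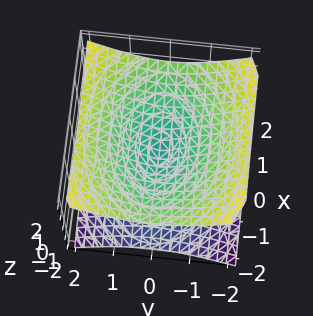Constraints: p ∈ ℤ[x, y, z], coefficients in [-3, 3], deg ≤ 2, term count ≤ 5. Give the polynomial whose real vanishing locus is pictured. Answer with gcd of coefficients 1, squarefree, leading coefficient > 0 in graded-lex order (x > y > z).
x^2 + 2*y^2 - 3*z^2

Degree: two nappes meeting at a single point; a quadric, so deg p = 2.
Symmetries: mirror symmetry z ↦ −z ⇒ only even powers of z; it's symmetric under x → −x, forcing even powers of x; mirror symmetry y ↦ −y ⇒ only even powers of y.
From the visible intercepts: one y-axis crossing is at y = 0; it crosses the z-axis at the gridline z = 0; it crosses the x-axis at the gridline x = 0.
Matching integer coefficients to the picture gives p.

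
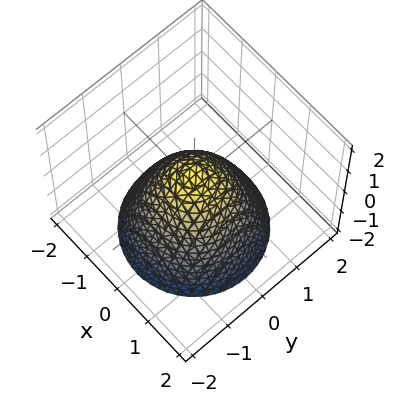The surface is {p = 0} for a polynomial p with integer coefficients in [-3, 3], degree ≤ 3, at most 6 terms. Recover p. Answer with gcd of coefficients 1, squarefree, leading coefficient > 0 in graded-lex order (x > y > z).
(a) deg p = 2. No degree-1 surface has this shape.
(b) Symmetries: rotational symmetry about the z-axis ⇒ p depends on x, y only through x² + y².
(c) Against the integer gridlines: a circular section at z = -1 has radius between 1 and 2.
(d) Fitting integer coefficients to these (and the overall shape) gives p.

2*x^2 + 2*y^2 + 2*z - 1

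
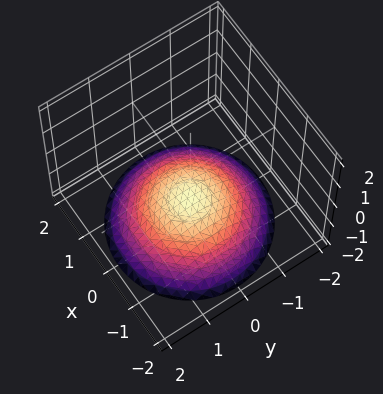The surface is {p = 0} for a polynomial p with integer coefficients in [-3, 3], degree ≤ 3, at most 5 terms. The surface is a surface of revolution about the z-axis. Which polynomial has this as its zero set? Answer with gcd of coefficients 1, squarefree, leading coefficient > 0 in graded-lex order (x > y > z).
x^2 + y^2 + 3*z + 3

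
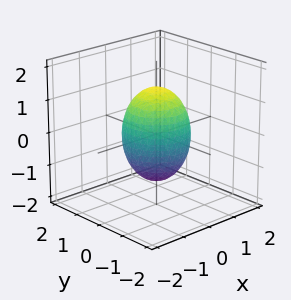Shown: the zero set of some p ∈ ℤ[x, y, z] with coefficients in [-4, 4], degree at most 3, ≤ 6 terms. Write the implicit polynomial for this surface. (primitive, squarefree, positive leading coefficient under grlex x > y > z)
2*x^2 + 2*y^2 + z^2 - 2

(a) The degree is 2 — the shape is more complex than any degree-1 surface.
(b) By symmetry, the z-axis is an axis of rotation, so x and y enter only as x² + y².
(c) Reading off the gridlines: a circular section at z = -1 has radius between 0 and 1; the y-axis gridline crossings are at y ∈ {-1, 1}.
(d) These observations pin down the coefficients. Check: (-1, 0, 0) on the x-axis lies on the surface, and p(-1, 0, 0) = 0. ✓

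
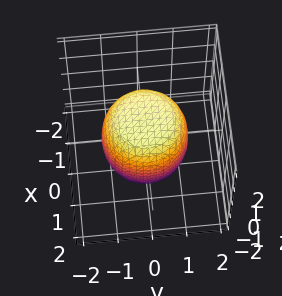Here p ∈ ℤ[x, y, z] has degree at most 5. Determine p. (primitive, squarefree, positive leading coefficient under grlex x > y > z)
2*x^4 + 4*x^2*y^2 + 2*y^4 - x^2 - y^2 + 2*z^2 - 3

Degree: no degree-3 surface has this shape, so deg p = 4.
Symmetries: the z-axis is an axis of rotation, so x and y enter only as x² + y².
From the visible intercepts: a circular section at z = -1 has radius exactly 1.
Fitting integer coefficients to these (and the overall shape) gives p.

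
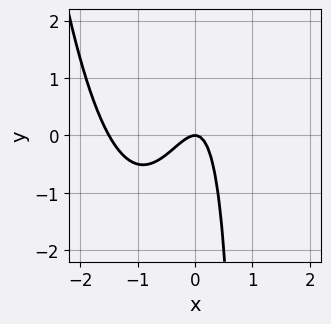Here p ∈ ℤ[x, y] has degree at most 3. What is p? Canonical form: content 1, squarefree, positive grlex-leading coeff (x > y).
2*x^3 + 3*x^2 - x*y + y

1. deg p = 3.
2. From the axis intercepts and sections: it crosses the x-axis at the gridline x = 0; it meets the y-axis at y = 0 (among the integer gridlines).
3. Matching integer coefficients to the picture gives p.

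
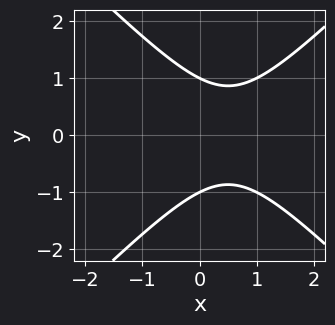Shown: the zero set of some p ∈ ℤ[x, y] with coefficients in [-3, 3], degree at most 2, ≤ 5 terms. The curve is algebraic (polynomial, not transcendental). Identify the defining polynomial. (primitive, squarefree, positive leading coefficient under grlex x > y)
x^2 - y^2 - x + 1

First, degree: the shape is more complex than any degree-1 curve, so deg p = 2.
Then, symmetries: it's symmetric under y → −y, forcing even powers of y.
Then, reading off the gridlines: the curve avoids every integer x-axis point in the box; among the integer gridlines, it crosses the y-axis at y ∈ {-1, 1}.
Finally, matching integer coefficients to the picture gives p.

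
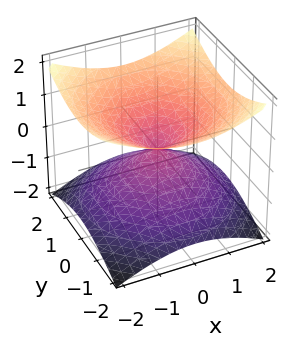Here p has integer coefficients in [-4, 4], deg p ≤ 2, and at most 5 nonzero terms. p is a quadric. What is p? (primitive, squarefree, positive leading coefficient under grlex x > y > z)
x^2 + y^2 - 2*z^2

1. Degree: two nappes meeting at a single point; a quadric, so deg p = 2.
2. Symmetries: mirror symmetry z ↦ −z ⇒ only even powers of z; rotational symmetry about the z-axis ⇒ p depends on x, y only through x² + y².
3. Observable constraints: it crosses the y-axis at the gridline y = 0; it crosses the z-axis at the gridline z = 0; a circular section at z = 1 has radius between 1 and 2; one x-axis crossing is at x = 0.
4. Putting this together gives p.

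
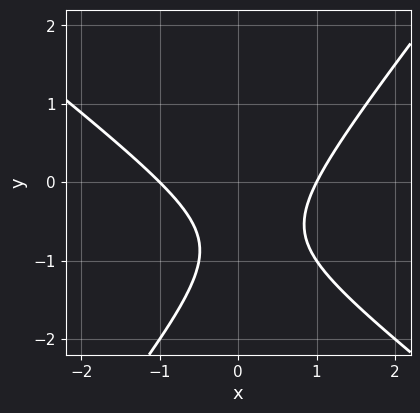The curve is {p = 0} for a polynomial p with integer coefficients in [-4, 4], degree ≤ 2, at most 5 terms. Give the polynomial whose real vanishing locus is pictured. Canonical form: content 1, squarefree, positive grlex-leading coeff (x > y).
(a) The degree is 2 — the shape is more complex than any degree-1 curve.
(b) From the visible intercepts: it misses every integer gridline on the y-axis; the x-axis gridline crossings are at x ∈ {-1, 1}.
(c) Assembling these constraints gives the stated polynomial.

2*x^2 + x*y - 2*y^2 - 3*y - 2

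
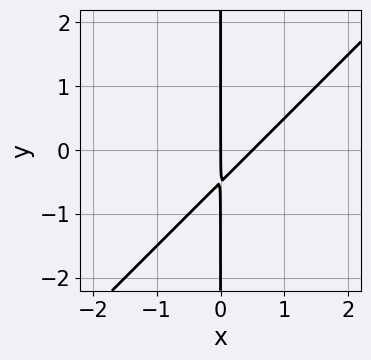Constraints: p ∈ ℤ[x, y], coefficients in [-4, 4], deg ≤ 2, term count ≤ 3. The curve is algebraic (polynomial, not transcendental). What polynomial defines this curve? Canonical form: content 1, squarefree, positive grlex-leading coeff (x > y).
2*x^2 - 2*x*y - x

1. The degree is 2 — the shape is more complex than any degree-1 curve.
2. Checking where it meets the axes: it crosses the x-axis at the gridline x = 0; the visible y-axis segment lies entirely on the curve.
3. Fitting integer coefficients to these (and the overall shape) gives p.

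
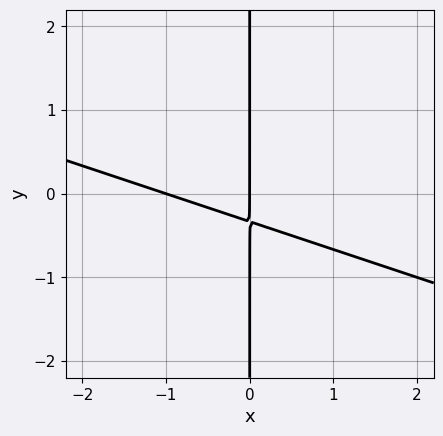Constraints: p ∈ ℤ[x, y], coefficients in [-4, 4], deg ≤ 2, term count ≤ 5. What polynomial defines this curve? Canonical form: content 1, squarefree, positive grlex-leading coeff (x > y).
x^2 + 3*x*y + x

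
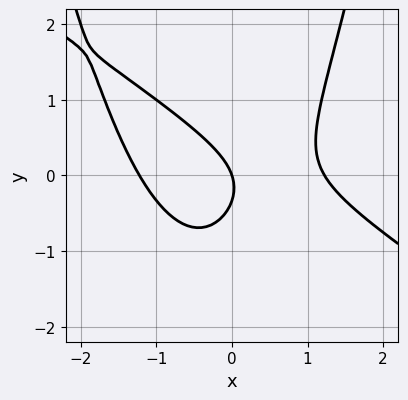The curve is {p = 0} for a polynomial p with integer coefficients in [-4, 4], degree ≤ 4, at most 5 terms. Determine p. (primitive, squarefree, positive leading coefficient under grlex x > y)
(a) Degree: the shape is more complex than any degree-2 curve, so deg p = 3.
(b) Observable constraints: it meets the x-axis at x = 0 (among the integer gridlines); one y-axis crossing is at y = 0.
(c) These observations pin down the coefficients.

2*x^3 + 3*x^2*y - 3*y^2 - 3*x - y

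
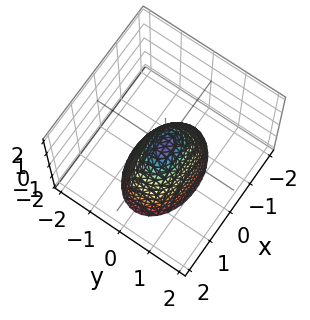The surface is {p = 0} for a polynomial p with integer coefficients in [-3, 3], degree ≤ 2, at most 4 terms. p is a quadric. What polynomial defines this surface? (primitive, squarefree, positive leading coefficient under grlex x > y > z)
x^2 + 2*y^2 + z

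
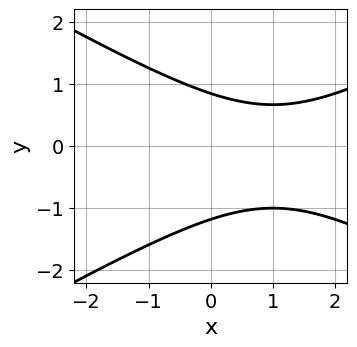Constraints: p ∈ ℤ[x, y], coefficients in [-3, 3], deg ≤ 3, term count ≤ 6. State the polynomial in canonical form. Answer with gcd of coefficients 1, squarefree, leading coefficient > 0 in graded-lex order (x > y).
x^2 - 3*y^2 - 2*x - y + 3

1. The degree is 2 — a generic line meets the curve in up to 2 points.
2. From the axis intercepts and sections: no x-intercept at any integer in the box.
3. Assembling these constraints gives the stated polynomial.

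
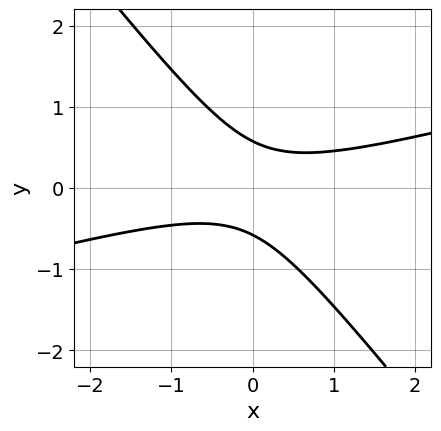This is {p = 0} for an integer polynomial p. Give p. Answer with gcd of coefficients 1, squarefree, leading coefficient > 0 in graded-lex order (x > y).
x^2 - 3*x*y - 3*y^2 + 1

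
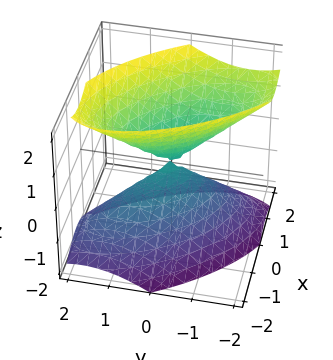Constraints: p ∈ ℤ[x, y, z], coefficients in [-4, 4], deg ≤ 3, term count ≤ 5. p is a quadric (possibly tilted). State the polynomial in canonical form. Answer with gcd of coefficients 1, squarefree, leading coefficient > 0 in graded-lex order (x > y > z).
The picture has 2 separate pieces. They look like related sheets of one shape, so recover p as a whole.
Degree: no degree-1 surface has this shape, so deg p = 2.
From the axis intercepts and sections: it meets the y-axis at y = 0 (among the integer gridlines); one x-axis crossing is at x = 0; it crosses the z-axis at the gridline z = 0.
Together with the visible shape, these determine p as stated.

3*x^2 + 3*x*y - x*z + 2*y^2 - 2*z^2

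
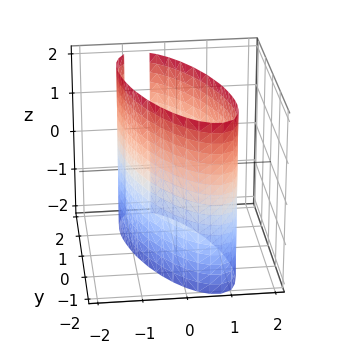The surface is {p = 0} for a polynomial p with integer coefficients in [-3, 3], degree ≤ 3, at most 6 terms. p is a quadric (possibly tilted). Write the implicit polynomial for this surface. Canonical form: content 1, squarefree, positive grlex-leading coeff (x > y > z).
First, degree: a generic line meets the surface in up to 2 points, so deg p = 2.
Next, reading off the gridlines: it misses every integer gridline on the z-axis; among the integer gridlines, it crosses the x-axis at x ∈ {-1, 1}.
Finally, together with the visible shape, these determine p as stated.

3*x^2 + 2*x*y + y^2 - 3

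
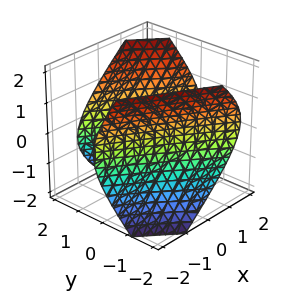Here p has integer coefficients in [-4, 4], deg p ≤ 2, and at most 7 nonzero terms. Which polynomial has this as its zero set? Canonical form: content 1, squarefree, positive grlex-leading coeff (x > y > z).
x^2 + 3*x*y + 2*y^2 - y*z - 2*z^2 - 3

First, there are 2 components. Treating them together as one polynomial.
Next, deg p = 2. The shape is more complex than any degree-1 surface.
Next, reading off the gridlines: no z-intercept at any integer in the box.
Finally, fitting integer coefficients to these (and the overall shape) gives p.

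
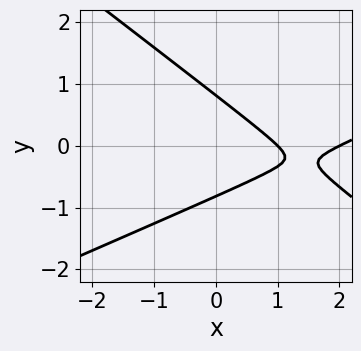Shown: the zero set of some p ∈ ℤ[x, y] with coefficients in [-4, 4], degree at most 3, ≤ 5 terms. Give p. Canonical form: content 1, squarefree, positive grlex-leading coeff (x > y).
First, deg p = 2.
Then, reading off the gridlines: among the integer gridlines, it crosses the x-axis at x ∈ {1, 2}.
Finally, matching integer coefficients to the picture gives p.

x^2 - x*y - 3*y^2 - 3*x + 2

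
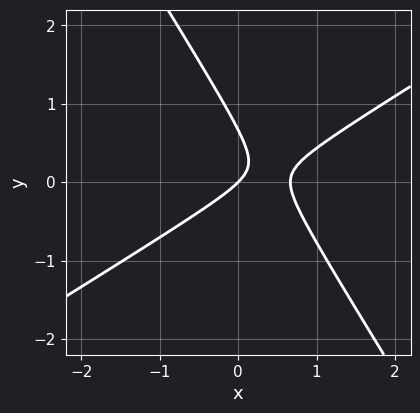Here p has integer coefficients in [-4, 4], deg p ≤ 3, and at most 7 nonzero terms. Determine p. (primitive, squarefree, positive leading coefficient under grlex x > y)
3*x^2 - 3*x*y - 3*y^2 - 2*x + 2*y

1. Degree: the shape is more complex than any degree-1 curve, so deg p = 2.
2. Reading off the gridlines: one x-axis crossing is at x = 0; one y-axis crossing is at y = 0.
3. These observations pin down the coefficients.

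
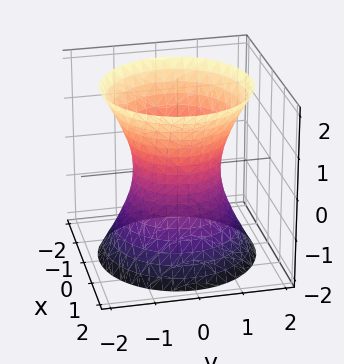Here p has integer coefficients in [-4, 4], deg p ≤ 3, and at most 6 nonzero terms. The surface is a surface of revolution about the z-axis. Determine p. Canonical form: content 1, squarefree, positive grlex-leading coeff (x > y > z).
2*x^2 + 2*y^2 - z^2 - 2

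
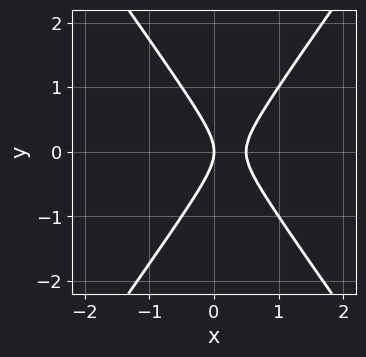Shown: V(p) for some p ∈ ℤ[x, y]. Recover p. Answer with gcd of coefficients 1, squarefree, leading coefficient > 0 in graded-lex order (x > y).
2*x^2 - y^2 - x

The degree is 2 — a generic line meets the curve in up to 2 points.
Symmetries: mirror symmetry y ↦ −y ⇒ only even powers of y.
Reading off the gridlines: one x-axis crossing is at x = 0; it crosses the y-axis at the gridline y = 0.
Fitting integer coefficients to these (and the overall shape) gives p.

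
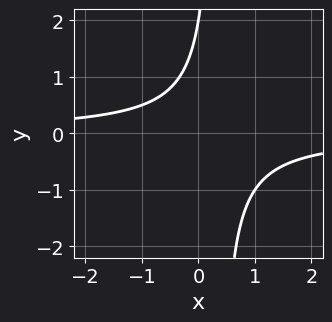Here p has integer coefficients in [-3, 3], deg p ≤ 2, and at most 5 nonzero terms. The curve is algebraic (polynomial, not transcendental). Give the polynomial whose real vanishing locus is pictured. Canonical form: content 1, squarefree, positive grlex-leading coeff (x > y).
3*x*y - y + 2

(a) deg p = 2. The shape is more complex than any degree-1 curve.
(b) Observable constraints: it crosses the y-axis at the gridline y = 2; it misses every integer gridline on the x-axis.
(c) The integer polynomial consistent with all of this is the stated p.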